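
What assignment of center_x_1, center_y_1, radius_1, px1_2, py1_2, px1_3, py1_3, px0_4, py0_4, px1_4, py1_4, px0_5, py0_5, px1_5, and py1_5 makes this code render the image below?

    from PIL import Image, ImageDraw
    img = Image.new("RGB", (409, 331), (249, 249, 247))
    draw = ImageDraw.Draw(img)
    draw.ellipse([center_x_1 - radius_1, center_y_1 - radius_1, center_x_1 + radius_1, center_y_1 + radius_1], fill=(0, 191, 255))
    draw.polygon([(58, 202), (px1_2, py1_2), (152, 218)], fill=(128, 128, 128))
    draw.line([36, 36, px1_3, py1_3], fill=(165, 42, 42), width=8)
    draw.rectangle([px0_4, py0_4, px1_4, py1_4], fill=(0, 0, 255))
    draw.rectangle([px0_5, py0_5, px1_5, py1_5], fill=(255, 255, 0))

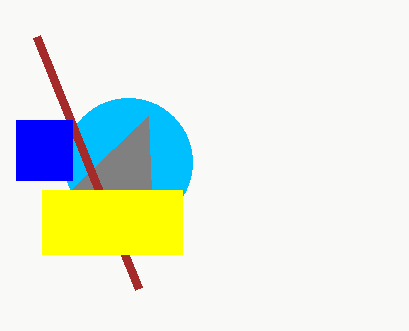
center_x_1 = 128
center_y_1 = 162
radius_1 = 64
px1_2 = 148
py1_2 = 116
px1_3 = 138
py1_3 = 288
px0_4 = 16
py0_4 = 120
px1_4 = 72
py1_4 = 180
px0_5 = 42
py0_5 = 190
px1_5 = 182
py1_5 = 254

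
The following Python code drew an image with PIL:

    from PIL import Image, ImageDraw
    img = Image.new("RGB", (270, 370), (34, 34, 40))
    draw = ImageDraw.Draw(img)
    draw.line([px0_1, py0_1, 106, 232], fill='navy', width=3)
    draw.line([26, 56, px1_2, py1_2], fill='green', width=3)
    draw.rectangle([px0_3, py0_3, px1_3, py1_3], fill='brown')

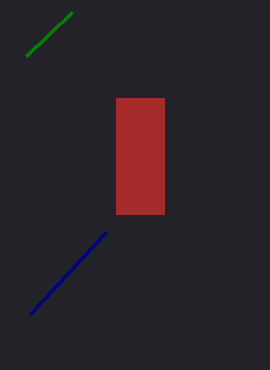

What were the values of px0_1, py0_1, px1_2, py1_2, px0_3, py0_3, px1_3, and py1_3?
px0_1 = 30; py0_1 = 314; px1_2 = 72; py1_2 = 12; px0_3 = 116; py0_3 = 98; px1_3 = 164; py1_3 = 214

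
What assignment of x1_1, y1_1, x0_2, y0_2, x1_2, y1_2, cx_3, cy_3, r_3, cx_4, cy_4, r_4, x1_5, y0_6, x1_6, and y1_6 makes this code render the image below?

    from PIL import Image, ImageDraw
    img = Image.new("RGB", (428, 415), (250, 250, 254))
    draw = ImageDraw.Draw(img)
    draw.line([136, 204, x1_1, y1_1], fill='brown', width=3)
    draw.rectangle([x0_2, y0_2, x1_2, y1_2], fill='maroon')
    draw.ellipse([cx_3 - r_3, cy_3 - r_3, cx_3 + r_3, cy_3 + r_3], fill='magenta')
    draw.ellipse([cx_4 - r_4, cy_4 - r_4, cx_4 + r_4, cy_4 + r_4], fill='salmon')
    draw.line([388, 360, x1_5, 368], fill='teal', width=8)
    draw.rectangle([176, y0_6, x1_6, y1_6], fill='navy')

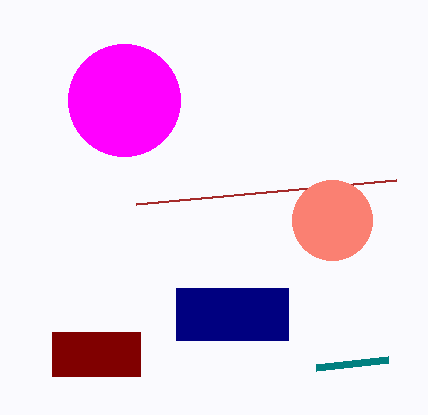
x1_1 = 396
y1_1 = 180
x0_2 = 52
y0_2 = 332
x1_2 = 140
y1_2 = 376
cx_3 = 124
cy_3 = 100
r_3 = 56
cx_4 = 332
cy_4 = 220
r_4 = 40
x1_5 = 316
y0_6 = 288
x1_6 = 288
y1_6 = 340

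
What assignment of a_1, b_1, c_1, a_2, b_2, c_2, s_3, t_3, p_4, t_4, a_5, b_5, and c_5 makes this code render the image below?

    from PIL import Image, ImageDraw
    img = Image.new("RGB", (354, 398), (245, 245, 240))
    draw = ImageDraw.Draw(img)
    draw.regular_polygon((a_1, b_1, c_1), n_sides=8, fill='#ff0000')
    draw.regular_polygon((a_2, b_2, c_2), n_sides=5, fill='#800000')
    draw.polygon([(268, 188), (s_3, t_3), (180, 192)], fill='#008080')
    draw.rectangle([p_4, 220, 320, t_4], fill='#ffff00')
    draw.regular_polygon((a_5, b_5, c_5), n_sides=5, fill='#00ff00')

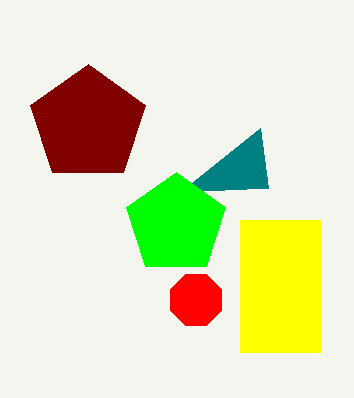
a_1 = 196; b_1 = 300; c_1 = 28; a_2 = 88; b_2 = 124; c_2 = 60; s_3 = 260; t_3 = 128; p_4 = 240; t_4 = 352; a_5 = 176; b_5 = 224; c_5 = 52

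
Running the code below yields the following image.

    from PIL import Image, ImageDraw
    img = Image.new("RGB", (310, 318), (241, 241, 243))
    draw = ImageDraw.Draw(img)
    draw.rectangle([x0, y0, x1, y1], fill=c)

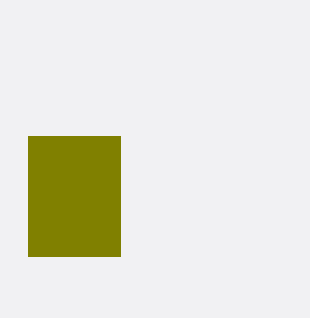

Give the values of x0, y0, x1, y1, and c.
x0 = 28; y0 = 136; x1 = 120; y1 = 256; c = 'olive'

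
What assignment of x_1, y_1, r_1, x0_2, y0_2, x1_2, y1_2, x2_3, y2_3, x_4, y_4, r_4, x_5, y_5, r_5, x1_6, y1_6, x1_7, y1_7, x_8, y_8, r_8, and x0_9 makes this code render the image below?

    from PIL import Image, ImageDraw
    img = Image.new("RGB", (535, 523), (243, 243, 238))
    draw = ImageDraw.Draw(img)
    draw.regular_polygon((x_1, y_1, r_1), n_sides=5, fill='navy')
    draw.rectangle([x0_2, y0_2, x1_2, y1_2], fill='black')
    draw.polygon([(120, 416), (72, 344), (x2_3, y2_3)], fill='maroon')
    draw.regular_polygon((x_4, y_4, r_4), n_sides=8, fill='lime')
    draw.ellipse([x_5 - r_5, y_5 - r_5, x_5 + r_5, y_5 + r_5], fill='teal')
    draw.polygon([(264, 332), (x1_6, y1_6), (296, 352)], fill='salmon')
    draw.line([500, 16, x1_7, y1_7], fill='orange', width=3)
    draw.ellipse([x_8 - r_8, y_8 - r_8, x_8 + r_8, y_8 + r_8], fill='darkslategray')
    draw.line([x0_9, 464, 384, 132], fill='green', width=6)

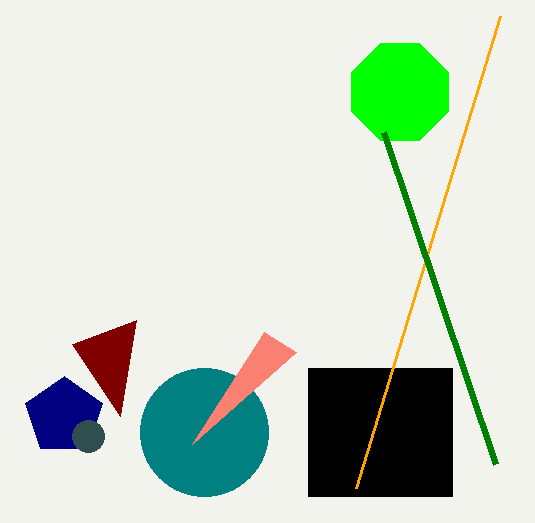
x_1 = 64; y_1 = 416; r_1 = 40; x0_2 = 308; y0_2 = 368; x1_2 = 452; y1_2 = 496; x2_3 = 136; y2_3 = 320; x_4 = 400; y_4 = 92; r_4 = 52; x_5 = 204; y_5 = 432; r_5 = 64; x1_6 = 192; y1_6 = 444; x1_7 = 356; y1_7 = 488; x_8 = 88; y_8 = 436; r_8 = 16; x0_9 = 496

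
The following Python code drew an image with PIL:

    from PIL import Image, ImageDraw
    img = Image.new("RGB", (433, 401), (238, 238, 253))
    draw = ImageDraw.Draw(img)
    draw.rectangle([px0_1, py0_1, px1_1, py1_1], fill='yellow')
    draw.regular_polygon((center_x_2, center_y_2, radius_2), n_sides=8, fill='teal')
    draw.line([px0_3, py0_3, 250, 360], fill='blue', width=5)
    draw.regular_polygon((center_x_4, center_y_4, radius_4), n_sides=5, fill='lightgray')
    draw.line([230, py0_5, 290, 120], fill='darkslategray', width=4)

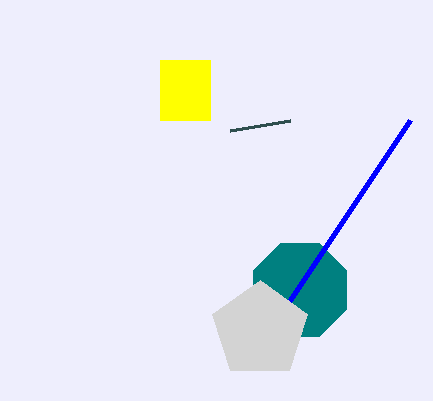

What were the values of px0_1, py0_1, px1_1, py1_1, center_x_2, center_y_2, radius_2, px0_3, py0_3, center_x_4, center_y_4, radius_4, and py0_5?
px0_1 = 160, py0_1 = 60, px1_1 = 210, py1_1 = 120, center_x_2 = 300, center_y_2 = 290, radius_2 = 50, px0_3 = 410, py0_3 = 120, center_x_4 = 260, center_y_4 = 330, radius_4 = 50, py0_5 = 130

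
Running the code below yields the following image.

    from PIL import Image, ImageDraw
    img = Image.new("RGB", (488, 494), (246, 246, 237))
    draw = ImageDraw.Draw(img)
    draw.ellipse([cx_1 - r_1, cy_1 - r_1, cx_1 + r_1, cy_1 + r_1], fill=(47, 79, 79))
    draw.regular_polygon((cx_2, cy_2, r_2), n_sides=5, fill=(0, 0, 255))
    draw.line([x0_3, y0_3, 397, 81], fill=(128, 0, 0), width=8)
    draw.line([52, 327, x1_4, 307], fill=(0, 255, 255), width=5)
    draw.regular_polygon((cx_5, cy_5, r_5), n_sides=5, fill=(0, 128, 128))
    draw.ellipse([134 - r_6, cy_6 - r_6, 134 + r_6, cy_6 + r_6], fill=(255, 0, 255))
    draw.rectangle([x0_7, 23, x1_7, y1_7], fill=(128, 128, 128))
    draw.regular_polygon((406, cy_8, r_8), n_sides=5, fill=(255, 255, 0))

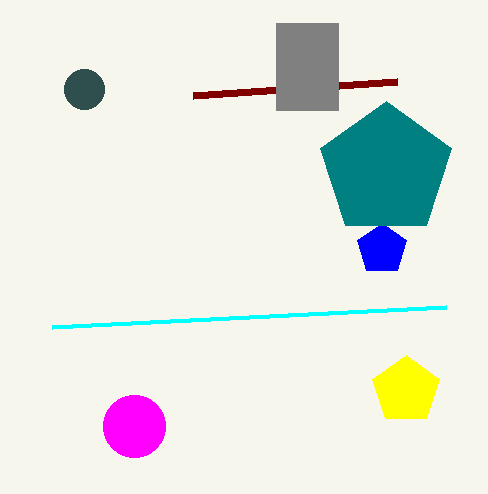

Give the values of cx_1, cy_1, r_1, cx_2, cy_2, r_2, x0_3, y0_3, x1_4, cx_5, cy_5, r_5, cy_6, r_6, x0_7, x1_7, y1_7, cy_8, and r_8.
cx_1 = 84
cy_1 = 89
r_1 = 20
cx_2 = 382
cy_2 = 249
r_2 = 26
x0_3 = 193
y0_3 = 95
x1_4 = 446
cx_5 = 386
cy_5 = 170
r_5 = 69
cy_6 = 426
r_6 = 31
x0_7 = 276
x1_7 = 338
y1_7 = 110
cy_8 = 390
r_8 = 35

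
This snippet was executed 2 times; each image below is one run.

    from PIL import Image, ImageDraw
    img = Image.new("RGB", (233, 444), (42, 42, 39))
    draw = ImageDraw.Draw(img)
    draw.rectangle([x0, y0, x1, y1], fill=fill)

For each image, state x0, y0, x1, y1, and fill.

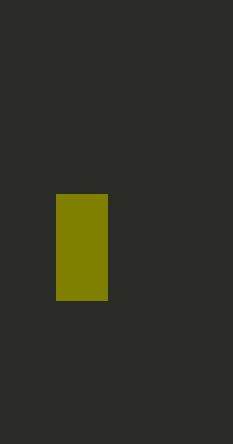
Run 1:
x0 = 56; y0 = 194; x1 = 107; y1 = 300; fill = 'olive'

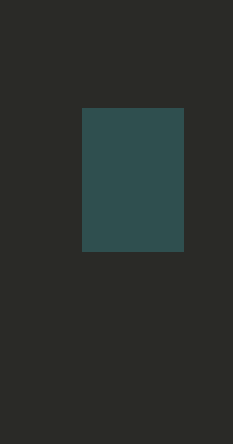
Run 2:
x0 = 82; y0 = 108; x1 = 183; y1 = 251; fill = 'darkslategray'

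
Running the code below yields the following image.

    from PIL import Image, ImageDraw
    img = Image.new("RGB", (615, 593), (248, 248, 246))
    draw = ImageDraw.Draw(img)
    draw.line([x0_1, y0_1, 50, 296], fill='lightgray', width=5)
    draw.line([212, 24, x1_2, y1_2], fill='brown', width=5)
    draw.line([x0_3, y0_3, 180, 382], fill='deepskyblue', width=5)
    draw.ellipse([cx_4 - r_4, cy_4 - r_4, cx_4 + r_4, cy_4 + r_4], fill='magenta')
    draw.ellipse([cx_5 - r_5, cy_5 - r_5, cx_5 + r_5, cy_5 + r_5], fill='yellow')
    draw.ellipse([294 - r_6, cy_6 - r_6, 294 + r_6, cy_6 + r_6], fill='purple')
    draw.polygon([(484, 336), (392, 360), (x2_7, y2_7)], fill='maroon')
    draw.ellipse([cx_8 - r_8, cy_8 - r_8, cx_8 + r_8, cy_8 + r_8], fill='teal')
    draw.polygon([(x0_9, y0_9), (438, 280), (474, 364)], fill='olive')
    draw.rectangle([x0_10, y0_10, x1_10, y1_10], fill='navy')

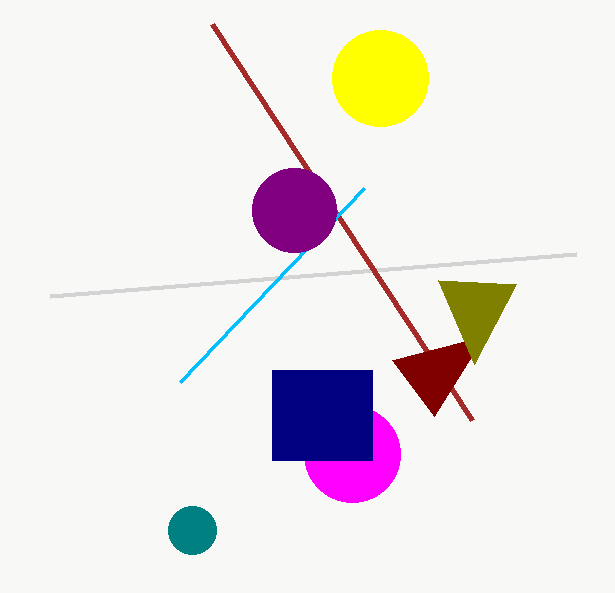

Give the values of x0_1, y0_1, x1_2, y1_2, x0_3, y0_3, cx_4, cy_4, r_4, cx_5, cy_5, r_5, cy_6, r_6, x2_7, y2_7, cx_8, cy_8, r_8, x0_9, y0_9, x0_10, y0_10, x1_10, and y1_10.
x0_1 = 576
y0_1 = 254
x1_2 = 472
y1_2 = 420
x0_3 = 364
y0_3 = 188
cx_4 = 352
cy_4 = 454
r_4 = 48
cx_5 = 380
cy_5 = 78
r_5 = 48
cy_6 = 210
r_6 = 42
x2_7 = 434
y2_7 = 416
cx_8 = 192
cy_8 = 530
r_8 = 24
x0_9 = 516
y0_9 = 284
x0_10 = 272
y0_10 = 370
x1_10 = 372
y1_10 = 460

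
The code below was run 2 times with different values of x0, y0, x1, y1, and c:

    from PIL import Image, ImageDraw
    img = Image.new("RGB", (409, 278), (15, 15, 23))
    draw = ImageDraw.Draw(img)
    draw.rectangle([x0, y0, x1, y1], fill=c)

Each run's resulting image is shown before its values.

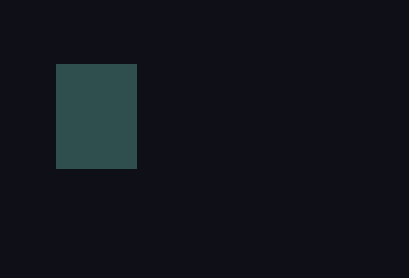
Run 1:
x0 = 56
y0 = 64
x1 = 136
y1 = 168
c = 'darkslategray'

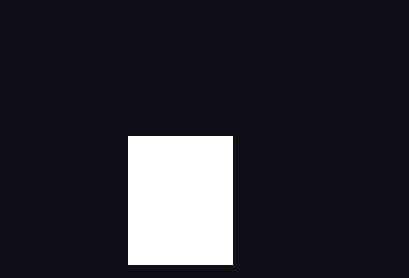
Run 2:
x0 = 128
y0 = 136
x1 = 232
y1 = 264
c = 'white'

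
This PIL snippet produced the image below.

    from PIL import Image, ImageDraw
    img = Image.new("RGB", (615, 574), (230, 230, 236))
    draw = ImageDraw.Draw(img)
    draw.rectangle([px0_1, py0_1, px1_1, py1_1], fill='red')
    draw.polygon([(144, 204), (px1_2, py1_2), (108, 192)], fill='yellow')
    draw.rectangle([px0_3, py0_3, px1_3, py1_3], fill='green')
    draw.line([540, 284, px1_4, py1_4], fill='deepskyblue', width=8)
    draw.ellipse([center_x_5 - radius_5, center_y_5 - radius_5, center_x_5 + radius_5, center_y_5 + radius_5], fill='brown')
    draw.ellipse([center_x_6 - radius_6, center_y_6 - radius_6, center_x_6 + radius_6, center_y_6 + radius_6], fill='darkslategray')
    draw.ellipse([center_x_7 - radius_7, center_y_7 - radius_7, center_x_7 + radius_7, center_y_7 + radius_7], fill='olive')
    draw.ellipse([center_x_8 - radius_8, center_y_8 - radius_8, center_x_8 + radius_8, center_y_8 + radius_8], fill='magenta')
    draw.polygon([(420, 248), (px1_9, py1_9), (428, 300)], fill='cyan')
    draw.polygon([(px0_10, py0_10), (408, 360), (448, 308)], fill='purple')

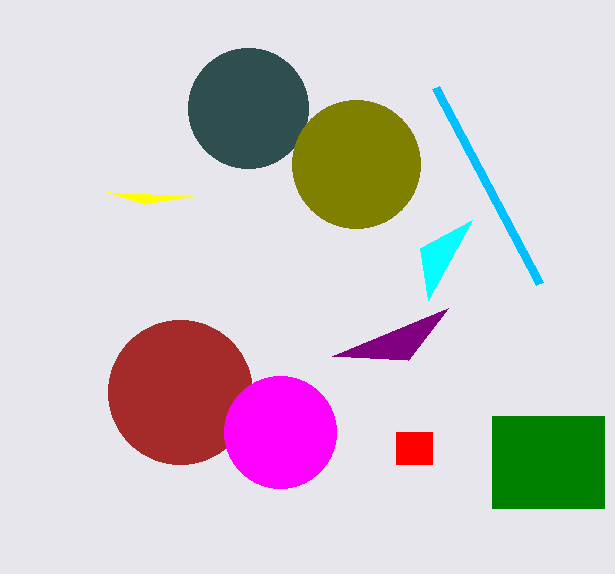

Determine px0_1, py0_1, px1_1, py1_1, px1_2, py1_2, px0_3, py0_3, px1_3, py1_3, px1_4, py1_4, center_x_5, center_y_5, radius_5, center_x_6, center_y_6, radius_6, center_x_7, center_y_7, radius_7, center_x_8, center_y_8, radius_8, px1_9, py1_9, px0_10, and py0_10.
px0_1 = 396; py0_1 = 432; px1_1 = 432; py1_1 = 464; px1_2 = 192; py1_2 = 196; px0_3 = 492; py0_3 = 416; px1_3 = 604; py1_3 = 508; px1_4 = 436; py1_4 = 88; center_x_5 = 180; center_y_5 = 392; radius_5 = 72; center_x_6 = 248; center_y_6 = 108; radius_6 = 60; center_x_7 = 356; center_y_7 = 164; radius_7 = 64; center_x_8 = 280; center_y_8 = 432; radius_8 = 56; px1_9 = 472; py1_9 = 220; px0_10 = 332; py0_10 = 356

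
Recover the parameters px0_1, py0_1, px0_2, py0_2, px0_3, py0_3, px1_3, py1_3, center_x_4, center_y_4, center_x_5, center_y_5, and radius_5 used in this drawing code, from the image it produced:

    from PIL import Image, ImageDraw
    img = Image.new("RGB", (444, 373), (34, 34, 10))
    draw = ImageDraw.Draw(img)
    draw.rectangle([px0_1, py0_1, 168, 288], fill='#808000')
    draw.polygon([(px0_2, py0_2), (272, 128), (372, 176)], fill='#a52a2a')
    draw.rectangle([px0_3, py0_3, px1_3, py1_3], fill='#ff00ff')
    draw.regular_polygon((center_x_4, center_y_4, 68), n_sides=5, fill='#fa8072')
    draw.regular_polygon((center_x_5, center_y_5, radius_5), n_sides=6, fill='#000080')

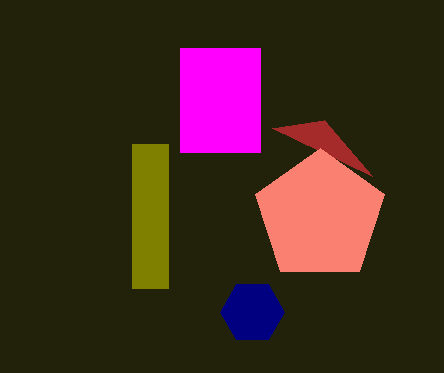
px0_1 = 132; py0_1 = 144; px0_2 = 324; py0_2 = 120; px0_3 = 180; py0_3 = 48; px1_3 = 260; py1_3 = 152; center_x_4 = 320; center_y_4 = 216; center_x_5 = 252; center_y_5 = 312; radius_5 = 32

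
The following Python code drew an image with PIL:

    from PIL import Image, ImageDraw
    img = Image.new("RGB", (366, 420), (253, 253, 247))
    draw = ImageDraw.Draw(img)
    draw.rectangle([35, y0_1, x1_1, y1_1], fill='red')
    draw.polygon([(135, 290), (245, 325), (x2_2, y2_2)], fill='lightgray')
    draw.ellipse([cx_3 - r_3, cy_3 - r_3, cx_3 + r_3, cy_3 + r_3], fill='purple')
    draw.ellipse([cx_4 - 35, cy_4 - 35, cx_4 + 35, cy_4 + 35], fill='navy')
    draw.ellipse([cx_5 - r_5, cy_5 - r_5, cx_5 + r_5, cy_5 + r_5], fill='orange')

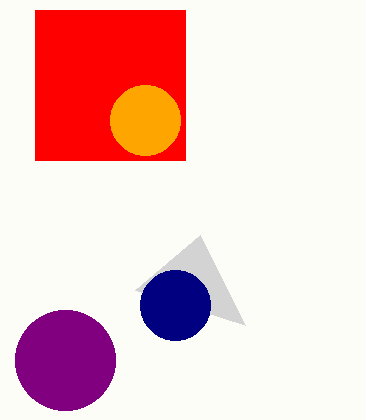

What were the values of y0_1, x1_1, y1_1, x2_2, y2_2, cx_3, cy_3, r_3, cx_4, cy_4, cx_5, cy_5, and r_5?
y0_1 = 10; x1_1 = 185; y1_1 = 160; x2_2 = 200; y2_2 = 235; cx_3 = 65; cy_3 = 360; r_3 = 50; cx_4 = 175; cy_4 = 305; cx_5 = 145; cy_5 = 120; r_5 = 35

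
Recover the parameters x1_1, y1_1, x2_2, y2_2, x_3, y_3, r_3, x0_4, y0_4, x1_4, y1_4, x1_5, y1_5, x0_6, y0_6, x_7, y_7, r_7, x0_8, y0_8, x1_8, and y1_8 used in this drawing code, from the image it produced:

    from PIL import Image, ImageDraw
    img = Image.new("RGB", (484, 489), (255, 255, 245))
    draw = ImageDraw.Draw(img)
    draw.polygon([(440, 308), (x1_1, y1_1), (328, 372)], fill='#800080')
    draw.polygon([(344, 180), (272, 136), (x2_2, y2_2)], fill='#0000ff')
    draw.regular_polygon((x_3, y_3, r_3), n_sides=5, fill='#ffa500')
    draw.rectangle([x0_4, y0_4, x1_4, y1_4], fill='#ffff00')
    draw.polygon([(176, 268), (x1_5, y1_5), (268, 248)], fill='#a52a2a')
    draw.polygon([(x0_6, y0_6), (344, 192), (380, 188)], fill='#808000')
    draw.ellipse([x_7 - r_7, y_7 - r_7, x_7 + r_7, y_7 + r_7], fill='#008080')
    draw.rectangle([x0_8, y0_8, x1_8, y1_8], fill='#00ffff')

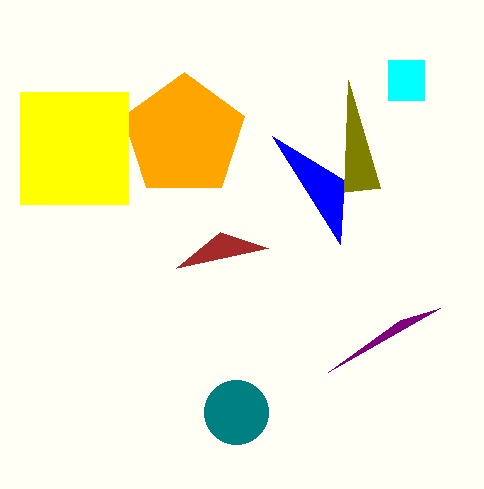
x1_1 = 400, y1_1 = 320, x2_2 = 340, y2_2 = 244, x_3 = 184, y_3 = 136, r_3 = 64, x0_4 = 20, y0_4 = 92, x1_4 = 128, y1_4 = 204, x1_5 = 220, y1_5 = 232, x0_6 = 348, y0_6 = 80, x_7 = 236, y_7 = 412, r_7 = 32, x0_8 = 388, y0_8 = 60, x1_8 = 424, y1_8 = 100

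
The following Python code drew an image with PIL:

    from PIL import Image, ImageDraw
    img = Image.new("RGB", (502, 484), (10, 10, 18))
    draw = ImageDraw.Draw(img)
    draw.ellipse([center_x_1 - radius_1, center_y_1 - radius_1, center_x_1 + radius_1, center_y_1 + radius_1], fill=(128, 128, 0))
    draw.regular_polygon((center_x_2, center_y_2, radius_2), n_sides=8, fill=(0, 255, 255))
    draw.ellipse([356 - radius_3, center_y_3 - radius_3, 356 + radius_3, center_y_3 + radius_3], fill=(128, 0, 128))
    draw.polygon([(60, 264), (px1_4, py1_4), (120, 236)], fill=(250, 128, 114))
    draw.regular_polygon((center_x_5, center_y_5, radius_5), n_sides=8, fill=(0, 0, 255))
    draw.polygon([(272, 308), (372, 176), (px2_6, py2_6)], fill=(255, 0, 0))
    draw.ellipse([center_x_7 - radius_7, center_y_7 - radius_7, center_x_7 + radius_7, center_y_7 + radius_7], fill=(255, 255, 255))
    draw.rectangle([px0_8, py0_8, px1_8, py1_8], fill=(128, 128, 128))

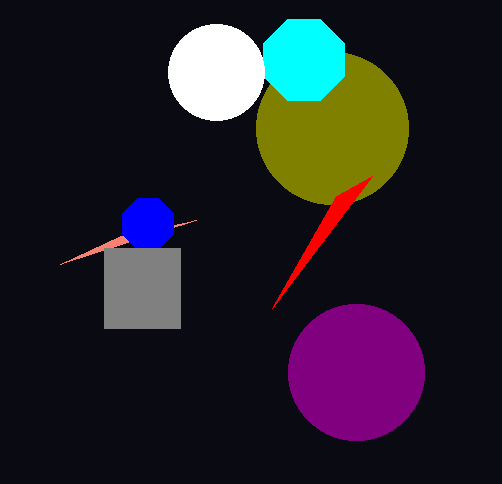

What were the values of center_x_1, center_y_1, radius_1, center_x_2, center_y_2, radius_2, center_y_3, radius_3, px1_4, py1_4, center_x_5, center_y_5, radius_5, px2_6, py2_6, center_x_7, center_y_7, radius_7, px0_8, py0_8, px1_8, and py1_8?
center_x_1 = 332, center_y_1 = 128, radius_1 = 76, center_x_2 = 304, center_y_2 = 60, radius_2 = 44, center_y_3 = 372, radius_3 = 68, px1_4 = 196, py1_4 = 220, center_x_5 = 148, center_y_5 = 224, radius_5 = 28, px2_6 = 336, py2_6 = 196, center_x_7 = 216, center_y_7 = 72, radius_7 = 48, px0_8 = 104, py0_8 = 248, px1_8 = 180, py1_8 = 328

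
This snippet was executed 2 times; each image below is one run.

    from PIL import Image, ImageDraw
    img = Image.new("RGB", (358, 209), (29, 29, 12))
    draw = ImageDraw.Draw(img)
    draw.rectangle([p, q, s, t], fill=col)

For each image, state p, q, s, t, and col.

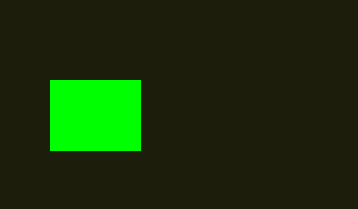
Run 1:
p = 50
q = 80
s = 140
t = 150
col = 'lime'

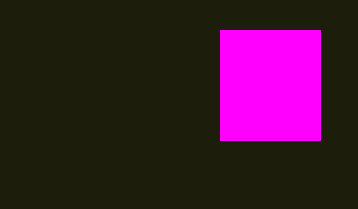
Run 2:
p = 220, q = 30, s = 320, t = 140, col = 'magenta'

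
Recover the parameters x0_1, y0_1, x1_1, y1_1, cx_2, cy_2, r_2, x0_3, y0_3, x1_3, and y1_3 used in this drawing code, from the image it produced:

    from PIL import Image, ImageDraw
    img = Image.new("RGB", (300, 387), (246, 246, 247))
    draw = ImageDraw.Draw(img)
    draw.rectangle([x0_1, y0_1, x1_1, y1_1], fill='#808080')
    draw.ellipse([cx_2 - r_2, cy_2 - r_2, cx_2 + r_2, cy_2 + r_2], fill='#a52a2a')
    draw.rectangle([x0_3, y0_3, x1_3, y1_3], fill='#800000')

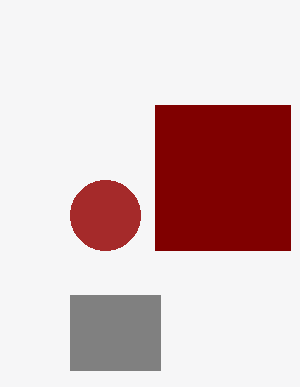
x0_1 = 70; y0_1 = 295; x1_1 = 160; y1_1 = 370; cx_2 = 105; cy_2 = 215; r_2 = 35; x0_3 = 155; y0_3 = 105; x1_3 = 290; y1_3 = 250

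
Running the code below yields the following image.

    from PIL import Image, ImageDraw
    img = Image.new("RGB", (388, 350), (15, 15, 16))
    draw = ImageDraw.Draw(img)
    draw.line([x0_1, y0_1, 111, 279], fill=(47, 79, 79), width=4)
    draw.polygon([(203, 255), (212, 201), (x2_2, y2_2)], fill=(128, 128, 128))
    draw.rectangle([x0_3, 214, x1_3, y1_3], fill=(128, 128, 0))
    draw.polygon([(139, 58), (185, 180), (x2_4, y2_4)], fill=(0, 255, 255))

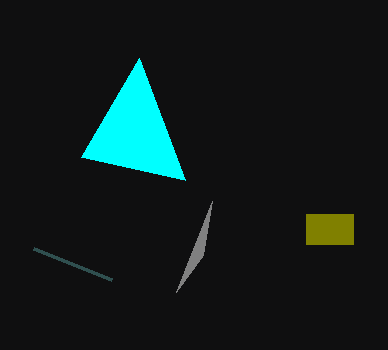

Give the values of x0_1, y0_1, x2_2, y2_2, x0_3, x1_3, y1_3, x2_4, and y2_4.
x0_1 = 33, y0_1 = 248, x2_2 = 176, y2_2 = 292, x0_3 = 306, x1_3 = 353, y1_3 = 244, x2_4 = 81, y2_4 = 157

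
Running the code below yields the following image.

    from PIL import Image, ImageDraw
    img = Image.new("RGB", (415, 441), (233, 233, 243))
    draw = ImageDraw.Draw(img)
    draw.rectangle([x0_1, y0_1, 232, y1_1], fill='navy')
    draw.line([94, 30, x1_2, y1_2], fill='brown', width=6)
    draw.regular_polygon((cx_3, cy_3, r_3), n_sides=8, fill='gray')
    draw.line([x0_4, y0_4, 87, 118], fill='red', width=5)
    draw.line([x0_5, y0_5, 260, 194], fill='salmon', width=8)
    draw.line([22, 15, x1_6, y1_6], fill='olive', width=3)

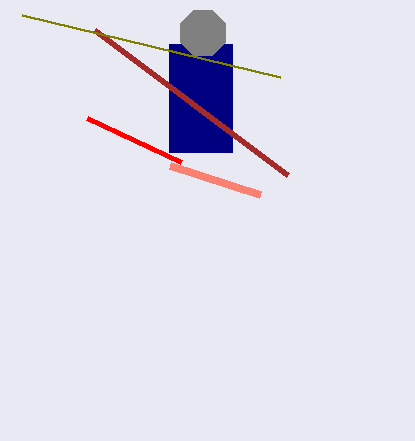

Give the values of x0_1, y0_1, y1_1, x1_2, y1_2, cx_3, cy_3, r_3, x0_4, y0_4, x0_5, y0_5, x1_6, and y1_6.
x0_1 = 169; y0_1 = 44; y1_1 = 152; x1_2 = 287; y1_2 = 175; cx_3 = 203; cy_3 = 33; r_3 = 24; x0_4 = 181; y0_4 = 162; x0_5 = 170; y0_5 = 165; x1_6 = 280; y1_6 = 77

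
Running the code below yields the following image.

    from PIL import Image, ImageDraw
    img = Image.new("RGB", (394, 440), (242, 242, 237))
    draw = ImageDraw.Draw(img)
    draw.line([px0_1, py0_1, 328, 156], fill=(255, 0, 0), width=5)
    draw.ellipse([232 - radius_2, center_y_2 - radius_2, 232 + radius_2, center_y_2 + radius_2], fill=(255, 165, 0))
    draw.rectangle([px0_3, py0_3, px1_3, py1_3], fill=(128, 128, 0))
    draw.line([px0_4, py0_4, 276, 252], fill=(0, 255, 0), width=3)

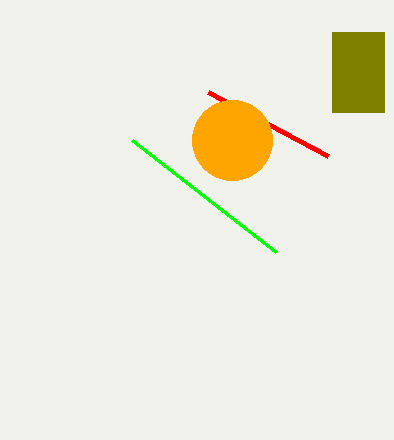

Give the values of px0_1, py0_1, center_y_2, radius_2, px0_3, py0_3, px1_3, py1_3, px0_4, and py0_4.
px0_1 = 208
py0_1 = 92
center_y_2 = 140
radius_2 = 40
px0_3 = 332
py0_3 = 32
px1_3 = 384
py1_3 = 112
px0_4 = 132
py0_4 = 140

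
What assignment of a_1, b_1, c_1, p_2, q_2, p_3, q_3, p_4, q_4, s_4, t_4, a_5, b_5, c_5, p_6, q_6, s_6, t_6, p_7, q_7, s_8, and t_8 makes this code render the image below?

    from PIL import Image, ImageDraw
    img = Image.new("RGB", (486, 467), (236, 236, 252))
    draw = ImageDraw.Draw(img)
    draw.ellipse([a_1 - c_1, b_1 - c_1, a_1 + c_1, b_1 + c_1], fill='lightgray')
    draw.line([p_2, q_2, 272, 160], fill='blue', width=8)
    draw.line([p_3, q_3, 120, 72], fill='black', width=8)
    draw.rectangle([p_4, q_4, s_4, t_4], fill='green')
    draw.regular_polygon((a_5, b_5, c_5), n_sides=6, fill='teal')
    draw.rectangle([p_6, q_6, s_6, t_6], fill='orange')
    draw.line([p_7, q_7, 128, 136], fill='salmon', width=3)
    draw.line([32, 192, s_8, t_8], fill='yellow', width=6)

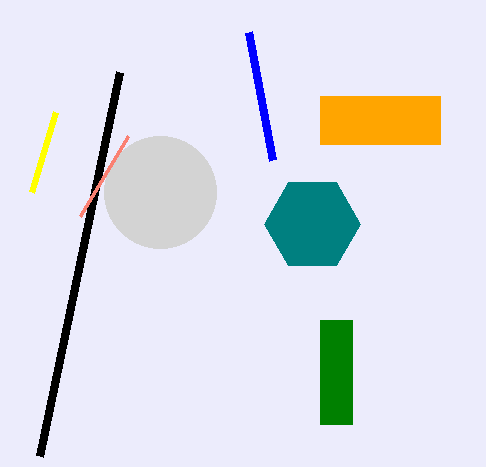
a_1 = 160
b_1 = 192
c_1 = 56
p_2 = 248
q_2 = 32
p_3 = 40
q_3 = 456
p_4 = 320
q_4 = 320
s_4 = 352
t_4 = 424
a_5 = 312
b_5 = 224
c_5 = 48
p_6 = 320
q_6 = 96
s_6 = 440
t_6 = 144
p_7 = 80
q_7 = 216
s_8 = 56
t_8 = 112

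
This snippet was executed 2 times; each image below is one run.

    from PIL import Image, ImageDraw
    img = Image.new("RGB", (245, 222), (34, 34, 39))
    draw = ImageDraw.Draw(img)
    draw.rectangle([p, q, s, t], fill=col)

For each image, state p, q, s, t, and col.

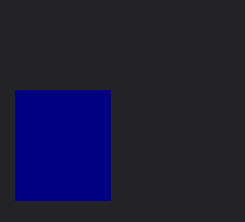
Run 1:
p = 15; q = 90; s = 110; t = 200; col = 'navy'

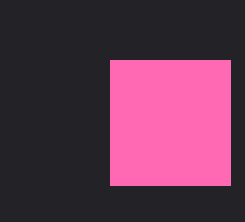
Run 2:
p = 110; q = 60; s = 230; t = 185; col = 'hotpink'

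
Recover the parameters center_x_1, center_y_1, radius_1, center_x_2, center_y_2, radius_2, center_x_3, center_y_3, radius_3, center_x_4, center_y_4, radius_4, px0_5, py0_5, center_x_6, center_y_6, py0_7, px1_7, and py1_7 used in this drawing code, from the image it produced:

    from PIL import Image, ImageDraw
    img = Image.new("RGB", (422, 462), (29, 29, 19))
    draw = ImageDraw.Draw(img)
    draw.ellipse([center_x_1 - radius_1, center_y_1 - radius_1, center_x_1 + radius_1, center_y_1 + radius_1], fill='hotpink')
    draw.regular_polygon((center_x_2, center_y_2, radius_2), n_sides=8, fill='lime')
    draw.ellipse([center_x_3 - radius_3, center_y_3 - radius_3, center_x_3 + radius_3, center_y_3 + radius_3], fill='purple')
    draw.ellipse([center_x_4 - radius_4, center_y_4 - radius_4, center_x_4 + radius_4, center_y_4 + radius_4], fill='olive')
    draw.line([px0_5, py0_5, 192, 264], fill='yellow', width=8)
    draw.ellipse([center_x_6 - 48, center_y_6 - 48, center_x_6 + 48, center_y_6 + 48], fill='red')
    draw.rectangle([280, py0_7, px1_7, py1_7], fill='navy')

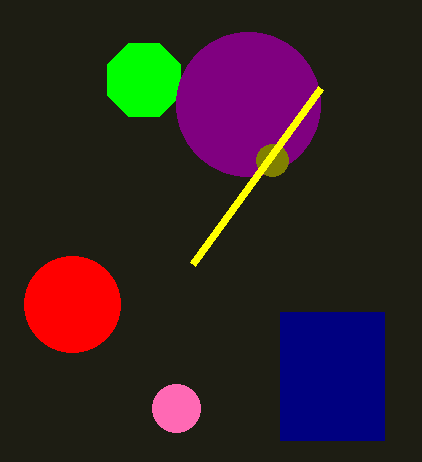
center_x_1 = 176; center_y_1 = 408; radius_1 = 24; center_x_2 = 144; center_y_2 = 80; radius_2 = 40; center_x_3 = 248; center_y_3 = 104; radius_3 = 72; center_x_4 = 272; center_y_4 = 160; radius_4 = 16; px0_5 = 320; py0_5 = 88; center_x_6 = 72; center_y_6 = 304; py0_7 = 312; px1_7 = 384; py1_7 = 440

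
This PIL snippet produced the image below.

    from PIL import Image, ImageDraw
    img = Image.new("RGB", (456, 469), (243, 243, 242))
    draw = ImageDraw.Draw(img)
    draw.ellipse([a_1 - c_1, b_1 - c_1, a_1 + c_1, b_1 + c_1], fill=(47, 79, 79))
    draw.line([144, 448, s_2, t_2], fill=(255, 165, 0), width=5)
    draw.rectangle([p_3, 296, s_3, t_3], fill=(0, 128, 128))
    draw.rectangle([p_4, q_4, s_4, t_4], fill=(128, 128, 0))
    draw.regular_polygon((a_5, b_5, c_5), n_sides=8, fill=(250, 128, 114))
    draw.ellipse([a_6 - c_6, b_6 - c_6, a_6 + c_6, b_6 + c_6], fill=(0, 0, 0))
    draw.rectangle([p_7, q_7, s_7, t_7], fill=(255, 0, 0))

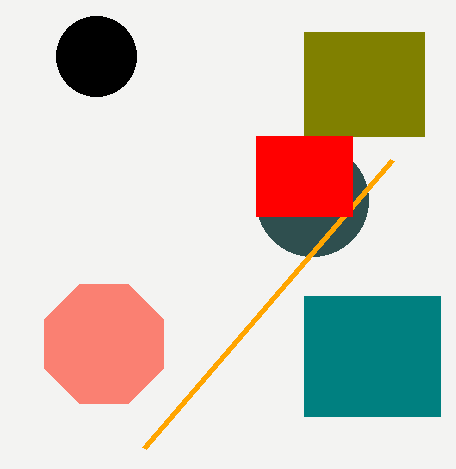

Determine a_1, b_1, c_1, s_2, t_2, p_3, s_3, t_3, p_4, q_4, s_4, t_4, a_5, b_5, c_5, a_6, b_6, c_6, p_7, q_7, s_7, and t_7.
a_1 = 312
b_1 = 200
c_1 = 56
s_2 = 392
t_2 = 160
p_3 = 304
s_3 = 440
t_3 = 416
p_4 = 304
q_4 = 32
s_4 = 424
t_4 = 136
a_5 = 104
b_5 = 344
c_5 = 64
a_6 = 96
b_6 = 56
c_6 = 40
p_7 = 256
q_7 = 136
s_7 = 352
t_7 = 216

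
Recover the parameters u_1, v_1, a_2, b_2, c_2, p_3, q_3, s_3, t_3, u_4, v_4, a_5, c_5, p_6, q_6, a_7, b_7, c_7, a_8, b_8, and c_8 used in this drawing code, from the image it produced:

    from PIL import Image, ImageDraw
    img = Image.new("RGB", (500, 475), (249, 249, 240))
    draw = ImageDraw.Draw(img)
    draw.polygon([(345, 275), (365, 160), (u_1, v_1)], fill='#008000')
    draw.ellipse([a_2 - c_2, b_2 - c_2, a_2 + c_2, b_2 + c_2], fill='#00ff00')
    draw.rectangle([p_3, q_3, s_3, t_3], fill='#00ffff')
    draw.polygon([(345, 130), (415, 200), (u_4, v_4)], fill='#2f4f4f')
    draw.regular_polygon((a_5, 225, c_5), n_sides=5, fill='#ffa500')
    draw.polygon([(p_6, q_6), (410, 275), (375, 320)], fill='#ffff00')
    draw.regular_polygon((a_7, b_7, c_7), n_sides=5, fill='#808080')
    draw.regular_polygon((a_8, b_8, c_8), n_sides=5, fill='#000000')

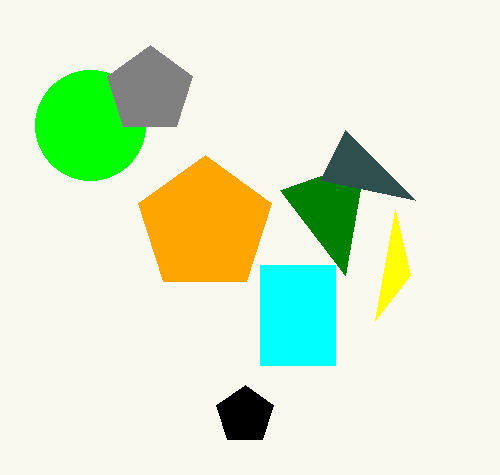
u_1 = 280
v_1 = 190
a_2 = 90
b_2 = 125
c_2 = 55
p_3 = 260
q_3 = 265
s_3 = 335
t_3 = 365
u_4 = 320
v_4 = 180
a_5 = 205
c_5 = 70
p_6 = 395
q_6 = 210
a_7 = 150
b_7 = 90
c_7 = 45
a_8 = 245
b_8 = 415
c_8 = 30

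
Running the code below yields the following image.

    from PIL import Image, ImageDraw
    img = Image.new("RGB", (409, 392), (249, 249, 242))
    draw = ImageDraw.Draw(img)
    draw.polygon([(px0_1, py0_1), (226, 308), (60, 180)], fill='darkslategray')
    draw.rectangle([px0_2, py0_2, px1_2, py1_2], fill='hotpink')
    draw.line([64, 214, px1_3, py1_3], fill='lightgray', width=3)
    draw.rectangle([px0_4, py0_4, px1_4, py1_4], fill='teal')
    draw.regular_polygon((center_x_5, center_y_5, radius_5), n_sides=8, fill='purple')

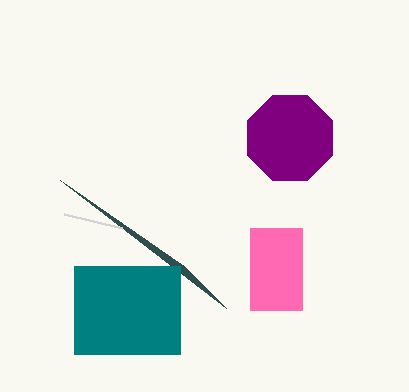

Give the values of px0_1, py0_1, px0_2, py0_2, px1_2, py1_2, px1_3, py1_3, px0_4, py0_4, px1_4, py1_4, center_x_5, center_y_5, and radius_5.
px0_1 = 184
py0_1 = 266
px0_2 = 250
py0_2 = 228
px1_2 = 302
py1_2 = 310
px1_3 = 122
py1_3 = 228
px0_4 = 74
py0_4 = 266
px1_4 = 180
py1_4 = 354
center_x_5 = 290
center_y_5 = 138
radius_5 = 46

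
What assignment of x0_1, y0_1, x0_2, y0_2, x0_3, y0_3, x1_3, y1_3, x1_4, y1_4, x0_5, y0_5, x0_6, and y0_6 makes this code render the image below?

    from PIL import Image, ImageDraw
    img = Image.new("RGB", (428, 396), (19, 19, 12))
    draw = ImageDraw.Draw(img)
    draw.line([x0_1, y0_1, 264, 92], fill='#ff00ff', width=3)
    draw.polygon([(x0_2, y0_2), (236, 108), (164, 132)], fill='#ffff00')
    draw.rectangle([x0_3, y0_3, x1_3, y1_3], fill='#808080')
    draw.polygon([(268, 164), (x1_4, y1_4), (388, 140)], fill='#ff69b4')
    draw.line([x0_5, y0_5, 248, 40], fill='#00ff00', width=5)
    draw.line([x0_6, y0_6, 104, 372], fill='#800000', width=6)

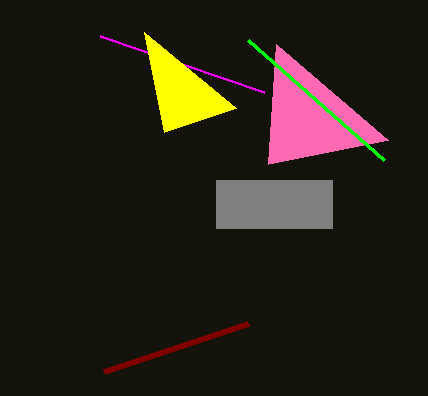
x0_1 = 100
y0_1 = 36
x0_2 = 144
y0_2 = 32
x0_3 = 216
y0_3 = 180
x1_3 = 332
y1_3 = 228
x1_4 = 276
y1_4 = 44
x0_5 = 384
y0_5 = 160
x0_6 = 248
y0_6 = 324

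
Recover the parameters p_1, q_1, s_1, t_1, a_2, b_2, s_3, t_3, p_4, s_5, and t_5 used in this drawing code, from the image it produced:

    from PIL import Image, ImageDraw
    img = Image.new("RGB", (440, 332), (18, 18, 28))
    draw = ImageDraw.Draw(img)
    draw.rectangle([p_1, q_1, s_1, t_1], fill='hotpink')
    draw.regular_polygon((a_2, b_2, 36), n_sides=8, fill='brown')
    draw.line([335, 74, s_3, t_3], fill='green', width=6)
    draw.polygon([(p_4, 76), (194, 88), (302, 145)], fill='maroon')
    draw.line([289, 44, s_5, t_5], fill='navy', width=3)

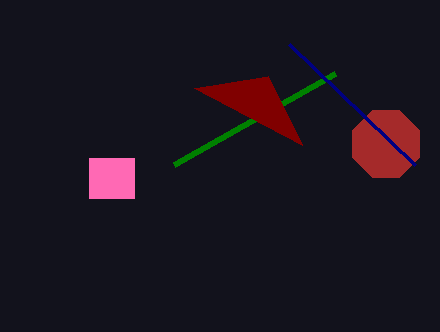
p_1 = 89; q_1 = 158; s_1 = 134; t_1 = 198; a_2 = 386; b_2 = 144; s_3 = 174; t_3 = 165; p_4 = 268; s_5 = 415; t_5 = 165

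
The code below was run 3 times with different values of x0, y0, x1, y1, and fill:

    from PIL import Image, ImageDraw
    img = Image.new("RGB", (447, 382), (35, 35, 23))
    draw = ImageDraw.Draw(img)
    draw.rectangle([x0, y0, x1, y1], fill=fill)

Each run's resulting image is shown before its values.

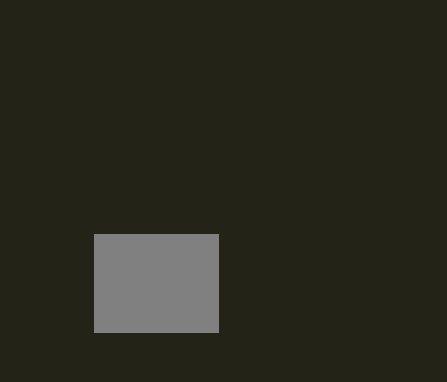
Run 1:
x0 = 94; y0 = 234; x1 = 218; y1 = 332; fill = 'gray'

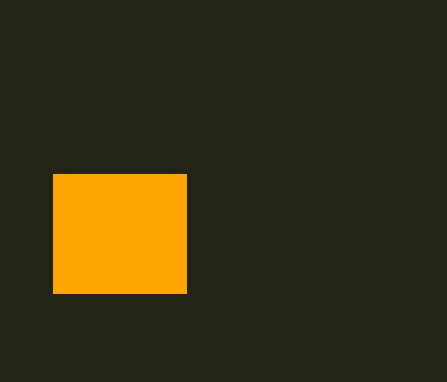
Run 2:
x0 = 53, y0 = 174, x1 = 186, y1 = 293, fill = 'orange'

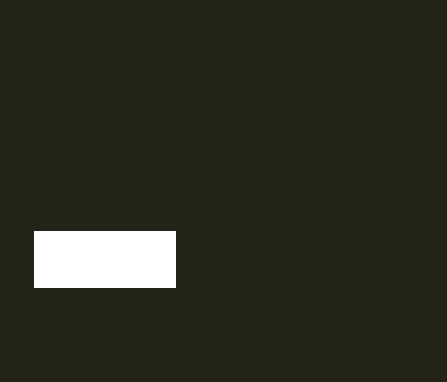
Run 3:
x0 = 34
y0 = 231
x1 = 175
y1 = 287
fill = 'white'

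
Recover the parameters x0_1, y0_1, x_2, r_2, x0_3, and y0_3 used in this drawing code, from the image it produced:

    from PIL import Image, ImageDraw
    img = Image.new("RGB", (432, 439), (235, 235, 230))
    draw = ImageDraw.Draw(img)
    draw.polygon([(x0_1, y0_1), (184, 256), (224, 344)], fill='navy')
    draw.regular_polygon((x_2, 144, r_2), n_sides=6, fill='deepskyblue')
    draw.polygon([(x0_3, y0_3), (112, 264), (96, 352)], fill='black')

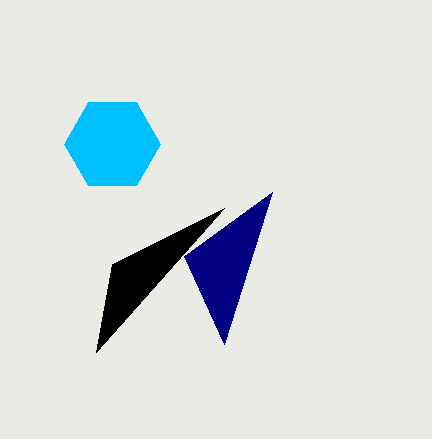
x0_1 = 272
y0_1 = 192
x_2 = 112
r_2 = 48
x0_3 = 224
y0_3 = 208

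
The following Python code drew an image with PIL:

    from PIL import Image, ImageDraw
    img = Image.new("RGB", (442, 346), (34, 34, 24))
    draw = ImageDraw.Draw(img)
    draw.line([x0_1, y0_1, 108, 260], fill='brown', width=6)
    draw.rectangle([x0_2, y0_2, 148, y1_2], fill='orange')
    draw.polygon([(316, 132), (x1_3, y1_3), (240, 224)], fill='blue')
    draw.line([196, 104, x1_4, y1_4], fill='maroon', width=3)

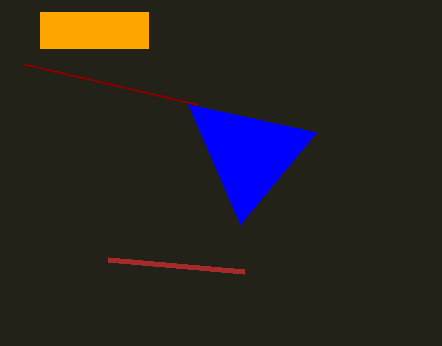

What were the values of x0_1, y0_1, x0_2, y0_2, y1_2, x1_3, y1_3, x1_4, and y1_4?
x0_1 = 244, y0_1 = 272, x0_2 = 40, y0_2 = 12, y1_2 = 48, x1_3 = 188, y1_3 = 104, x1_4 = 24, y1_4 = 64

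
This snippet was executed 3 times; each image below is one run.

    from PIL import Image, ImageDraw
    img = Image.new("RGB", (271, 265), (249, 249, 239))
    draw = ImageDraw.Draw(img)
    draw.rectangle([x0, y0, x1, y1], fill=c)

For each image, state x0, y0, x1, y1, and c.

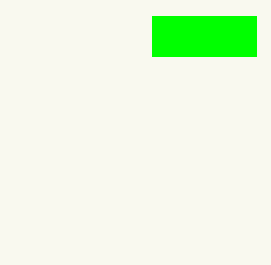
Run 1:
x0 = 152
y0 = 16
x1 = 256
y1 = 56
c = 'lime'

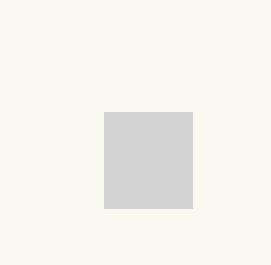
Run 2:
x0 = 104, y0 = 112, x1 = 192, y1 = 208, c = 'lightgray'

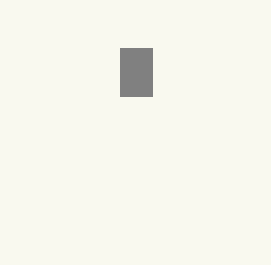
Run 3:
x0 = 120
y0 = 48
x1 = 152
y1 = 96
c = 'gray'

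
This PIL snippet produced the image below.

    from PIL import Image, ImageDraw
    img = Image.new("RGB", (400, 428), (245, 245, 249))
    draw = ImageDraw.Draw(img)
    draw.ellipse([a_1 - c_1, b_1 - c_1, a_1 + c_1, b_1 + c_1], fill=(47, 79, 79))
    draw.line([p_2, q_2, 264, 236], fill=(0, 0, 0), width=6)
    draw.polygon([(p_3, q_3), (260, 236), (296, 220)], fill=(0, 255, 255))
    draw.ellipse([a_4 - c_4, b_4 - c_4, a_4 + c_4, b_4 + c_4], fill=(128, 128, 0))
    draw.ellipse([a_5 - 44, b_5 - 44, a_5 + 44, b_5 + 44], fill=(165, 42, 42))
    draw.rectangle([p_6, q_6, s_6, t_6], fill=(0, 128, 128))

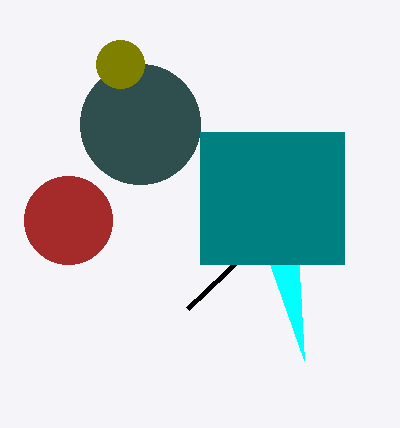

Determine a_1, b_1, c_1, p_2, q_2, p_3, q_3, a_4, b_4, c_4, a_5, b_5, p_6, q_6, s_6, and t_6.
a_1 = 140; b_1 = 124; c_1 = 60; p_2 = 188; q_2 = 308; p_3 = 304; q_3 = 360; a_4 = 120; b_4 = 64; c_4 = 24; a_5 = 68; b_5 = 220; p_6 = 200; q_6 = 132; s_6 = 344; t_6 = 264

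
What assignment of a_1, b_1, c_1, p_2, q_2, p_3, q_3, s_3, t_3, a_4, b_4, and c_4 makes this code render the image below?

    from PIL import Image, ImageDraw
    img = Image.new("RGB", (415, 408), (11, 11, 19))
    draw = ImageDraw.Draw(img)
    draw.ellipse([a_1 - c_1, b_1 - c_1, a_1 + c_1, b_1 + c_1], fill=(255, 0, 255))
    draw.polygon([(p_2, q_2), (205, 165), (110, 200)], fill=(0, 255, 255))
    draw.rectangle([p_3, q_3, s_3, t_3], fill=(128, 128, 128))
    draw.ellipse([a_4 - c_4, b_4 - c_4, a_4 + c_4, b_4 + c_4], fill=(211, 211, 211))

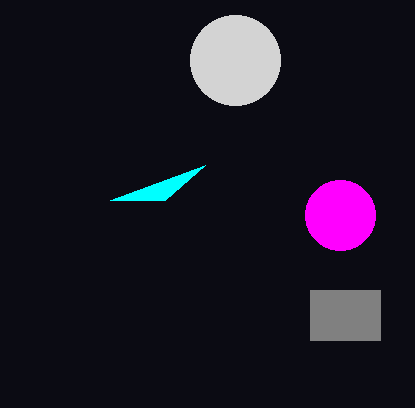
a_1 = 340
b_1 = 215
c_1 = 35
p_2 = 165
q_2 = 200
p_3 = 310
q_3 = 290
s_3 = 380
t_3 = 340
a_4 = 235
b_4 = 60
c_4 = 45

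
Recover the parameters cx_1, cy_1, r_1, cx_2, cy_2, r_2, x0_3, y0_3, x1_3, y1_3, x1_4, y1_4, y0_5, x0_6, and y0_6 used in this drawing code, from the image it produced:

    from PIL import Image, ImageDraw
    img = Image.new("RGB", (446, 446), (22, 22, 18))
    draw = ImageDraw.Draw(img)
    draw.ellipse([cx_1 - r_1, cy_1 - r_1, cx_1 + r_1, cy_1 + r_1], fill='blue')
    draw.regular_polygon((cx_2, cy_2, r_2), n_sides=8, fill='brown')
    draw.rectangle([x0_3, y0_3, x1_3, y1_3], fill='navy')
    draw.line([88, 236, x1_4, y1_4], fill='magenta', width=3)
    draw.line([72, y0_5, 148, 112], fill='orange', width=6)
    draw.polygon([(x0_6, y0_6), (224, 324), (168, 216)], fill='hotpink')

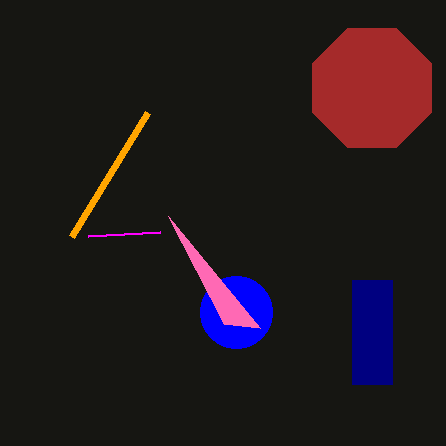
cx_1 = 236
cy_1 = 312
r_1 = 36
cx_2 = 372
cy_2 = 88
r_2 = 64
x0_3 = 352
y0_3 = 280
x1_3 = 392
y1_3 = 384
x1_4 = 160
y1_4 = 232
y0_5 = 236
x0_6 = 260
y0_6 = 328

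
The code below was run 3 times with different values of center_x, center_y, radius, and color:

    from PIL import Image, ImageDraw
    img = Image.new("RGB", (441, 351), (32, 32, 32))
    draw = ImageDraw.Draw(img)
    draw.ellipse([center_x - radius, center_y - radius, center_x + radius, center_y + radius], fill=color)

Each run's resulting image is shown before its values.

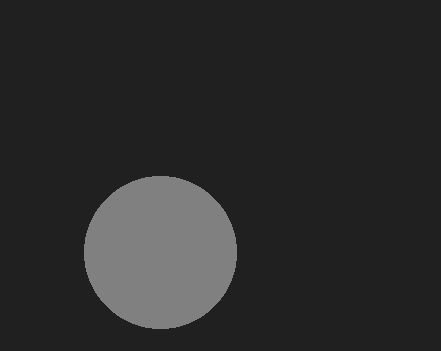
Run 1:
center_x = 160; center_y = 252; radius = 76; color = 'gray'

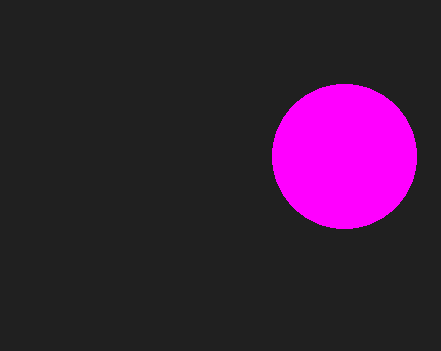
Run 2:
center_x = 344
center_y = 156
radius = 72
color = 'magenta'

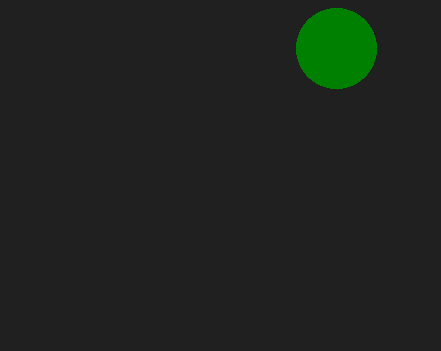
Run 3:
center_x = 336
center_y = 48
radius = 40
color = 'green'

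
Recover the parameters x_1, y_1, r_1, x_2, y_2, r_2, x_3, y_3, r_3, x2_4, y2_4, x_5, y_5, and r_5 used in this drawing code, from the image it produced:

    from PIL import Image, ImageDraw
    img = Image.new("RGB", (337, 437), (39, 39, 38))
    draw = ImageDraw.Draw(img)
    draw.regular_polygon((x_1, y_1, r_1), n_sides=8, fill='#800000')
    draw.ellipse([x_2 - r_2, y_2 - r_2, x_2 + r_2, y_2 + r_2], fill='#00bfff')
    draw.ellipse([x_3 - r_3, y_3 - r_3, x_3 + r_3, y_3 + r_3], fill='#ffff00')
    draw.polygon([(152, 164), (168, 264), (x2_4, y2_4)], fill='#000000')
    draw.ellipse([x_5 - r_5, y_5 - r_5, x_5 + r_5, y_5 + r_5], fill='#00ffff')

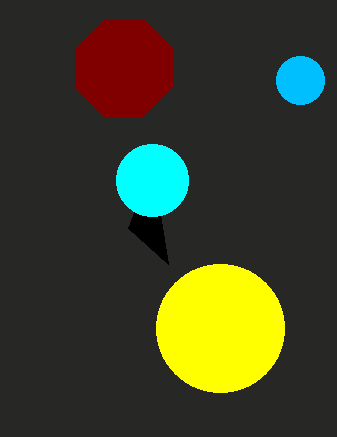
x_1 = 124, y_1 = 68, r_1 = 52, x_2 = 300, y_2 = 80, r_2 = 24, x_3 = 220, y_3 = 328, r_3 = 64, x2_4 = 128, y2_4 = 228, x_5 = 152, y_5 = 180, r_5 = 36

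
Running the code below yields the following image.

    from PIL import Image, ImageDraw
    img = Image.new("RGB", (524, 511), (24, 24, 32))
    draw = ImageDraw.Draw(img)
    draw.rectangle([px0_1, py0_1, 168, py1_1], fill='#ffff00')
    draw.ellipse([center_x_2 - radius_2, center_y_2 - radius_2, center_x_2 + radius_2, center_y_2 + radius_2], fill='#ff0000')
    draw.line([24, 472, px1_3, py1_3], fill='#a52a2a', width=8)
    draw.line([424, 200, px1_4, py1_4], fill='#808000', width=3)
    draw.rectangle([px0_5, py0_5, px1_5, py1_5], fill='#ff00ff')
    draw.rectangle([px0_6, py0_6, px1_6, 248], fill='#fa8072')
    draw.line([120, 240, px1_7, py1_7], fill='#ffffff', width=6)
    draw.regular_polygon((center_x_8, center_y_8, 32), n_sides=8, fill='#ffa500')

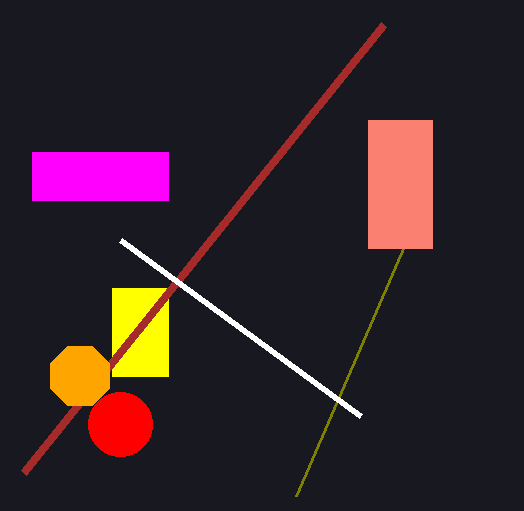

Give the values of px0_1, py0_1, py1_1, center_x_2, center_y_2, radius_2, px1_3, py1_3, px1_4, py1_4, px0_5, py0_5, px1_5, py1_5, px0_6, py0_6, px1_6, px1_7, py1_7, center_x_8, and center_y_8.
px0_1 = 112; py0_1 = 288; py1_1 = 376; center_x_2 = 120; center_y_2 = 424; radius_2 = 32; px1_3 = 384; py1_3 = 24; px1_4 = 296; py1_4 = 496; px0_5 = 32; py0_5 = 152; px1_5 = 168; py1_5 = 200; px0_6 = 368; py0_6 = 120; px1_6 = 432; px1_7 = 360; py1_7 = 416; center_x_8 = 80; center_y_8 = 376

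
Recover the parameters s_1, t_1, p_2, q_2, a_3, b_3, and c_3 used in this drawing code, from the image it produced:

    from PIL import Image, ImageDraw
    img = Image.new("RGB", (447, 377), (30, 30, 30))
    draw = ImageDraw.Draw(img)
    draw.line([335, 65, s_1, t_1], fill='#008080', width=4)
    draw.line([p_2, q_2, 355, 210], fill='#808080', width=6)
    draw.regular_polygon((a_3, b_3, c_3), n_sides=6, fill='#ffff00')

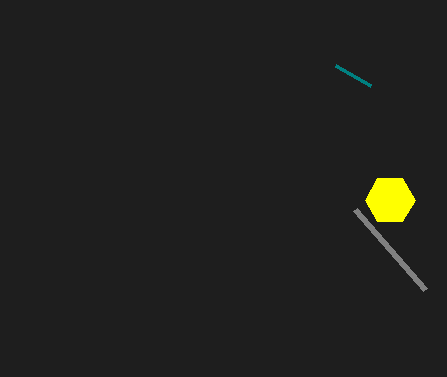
s_1 = 370; t_1 = 85; p_2 = 425; q_2 = 290; a_3 = 390; b_3 = 200; c_3 = 25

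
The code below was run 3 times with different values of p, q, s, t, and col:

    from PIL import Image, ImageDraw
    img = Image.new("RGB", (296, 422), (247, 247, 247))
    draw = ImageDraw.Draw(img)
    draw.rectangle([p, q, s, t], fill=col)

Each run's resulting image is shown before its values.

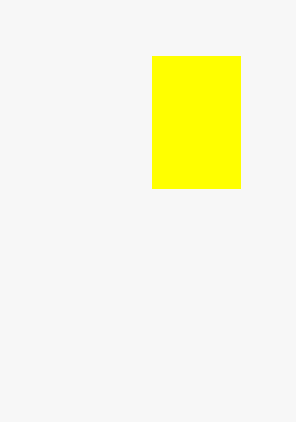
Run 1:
p = 152, q = 56, s = 240, t = 188, col = 'yellow'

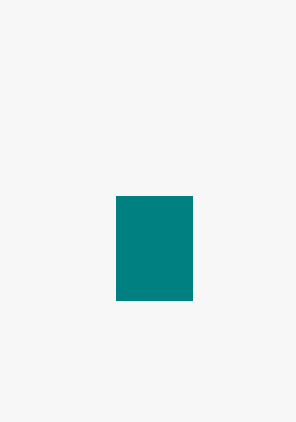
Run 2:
p = 116; q = 196; s = 192; t = 300; col = 'teal'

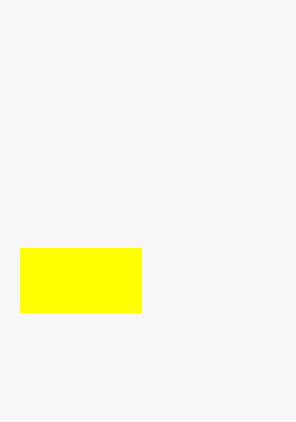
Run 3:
p = 20, q = 248, s = 140, t = 312, col = 'yellow'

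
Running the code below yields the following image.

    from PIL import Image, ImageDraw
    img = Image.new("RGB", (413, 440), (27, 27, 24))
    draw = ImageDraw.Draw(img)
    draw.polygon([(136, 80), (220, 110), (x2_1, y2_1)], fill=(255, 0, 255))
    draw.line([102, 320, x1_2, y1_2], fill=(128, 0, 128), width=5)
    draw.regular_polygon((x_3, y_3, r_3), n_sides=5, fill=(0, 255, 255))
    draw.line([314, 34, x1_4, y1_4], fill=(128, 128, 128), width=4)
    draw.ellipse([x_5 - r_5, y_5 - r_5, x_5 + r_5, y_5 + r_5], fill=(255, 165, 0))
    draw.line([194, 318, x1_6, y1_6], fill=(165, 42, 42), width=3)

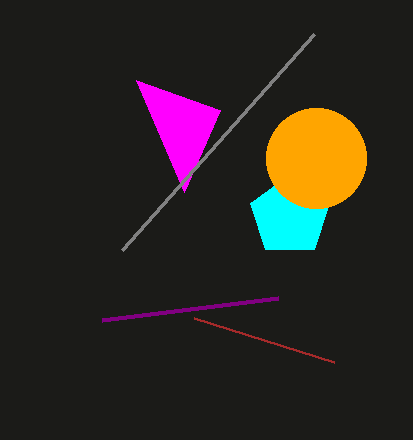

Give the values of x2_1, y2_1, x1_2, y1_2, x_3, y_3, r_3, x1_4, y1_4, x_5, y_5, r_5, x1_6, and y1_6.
x2_1 = 184, y2_1 = 192, x1_2 = 278, y1_2 = 298, x_3 = 290, y_3 = 216, r_3 = 42, x1_4 = 122, y1_4 = 250, x_5 = 316, y_5 = 158, r_5 = 50, x1_6 = 334, y1_6 = 362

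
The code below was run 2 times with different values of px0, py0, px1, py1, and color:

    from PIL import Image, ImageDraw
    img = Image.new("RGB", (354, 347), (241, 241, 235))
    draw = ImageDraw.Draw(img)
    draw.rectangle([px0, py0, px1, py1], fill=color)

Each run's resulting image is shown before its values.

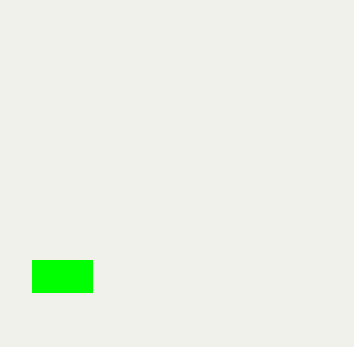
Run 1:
px0 = 32; py0 = 260; px1 = 92; py1 = 292; color = 'lime'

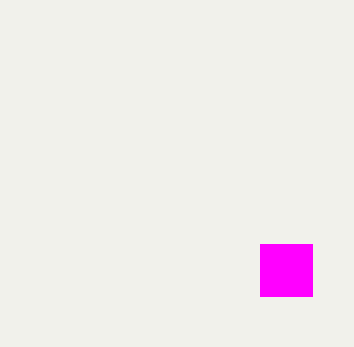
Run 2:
px0 = 260
py0 = 244
px1 = 312
py1 = 296
color = 'magenta'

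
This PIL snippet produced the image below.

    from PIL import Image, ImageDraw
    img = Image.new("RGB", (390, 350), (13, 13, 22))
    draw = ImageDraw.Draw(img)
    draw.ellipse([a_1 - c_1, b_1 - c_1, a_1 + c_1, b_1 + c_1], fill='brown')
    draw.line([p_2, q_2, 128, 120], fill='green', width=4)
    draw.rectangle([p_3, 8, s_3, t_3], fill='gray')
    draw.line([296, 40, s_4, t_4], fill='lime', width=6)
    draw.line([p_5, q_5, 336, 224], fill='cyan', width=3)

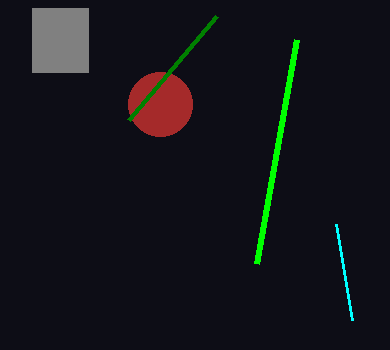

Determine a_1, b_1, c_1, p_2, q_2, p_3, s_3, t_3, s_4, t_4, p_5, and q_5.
a_1 = 160; b_1 = 104; c_1 = 32; p_2 = 216; q_2 = 16; p_3 = 32; s_3 = 88; t_3 = 72; s_4 = 256; t_4 = 264; p_5 = 352; q_5 = 320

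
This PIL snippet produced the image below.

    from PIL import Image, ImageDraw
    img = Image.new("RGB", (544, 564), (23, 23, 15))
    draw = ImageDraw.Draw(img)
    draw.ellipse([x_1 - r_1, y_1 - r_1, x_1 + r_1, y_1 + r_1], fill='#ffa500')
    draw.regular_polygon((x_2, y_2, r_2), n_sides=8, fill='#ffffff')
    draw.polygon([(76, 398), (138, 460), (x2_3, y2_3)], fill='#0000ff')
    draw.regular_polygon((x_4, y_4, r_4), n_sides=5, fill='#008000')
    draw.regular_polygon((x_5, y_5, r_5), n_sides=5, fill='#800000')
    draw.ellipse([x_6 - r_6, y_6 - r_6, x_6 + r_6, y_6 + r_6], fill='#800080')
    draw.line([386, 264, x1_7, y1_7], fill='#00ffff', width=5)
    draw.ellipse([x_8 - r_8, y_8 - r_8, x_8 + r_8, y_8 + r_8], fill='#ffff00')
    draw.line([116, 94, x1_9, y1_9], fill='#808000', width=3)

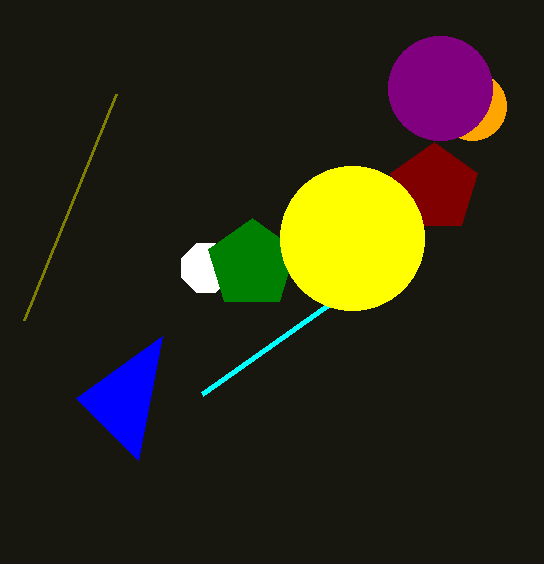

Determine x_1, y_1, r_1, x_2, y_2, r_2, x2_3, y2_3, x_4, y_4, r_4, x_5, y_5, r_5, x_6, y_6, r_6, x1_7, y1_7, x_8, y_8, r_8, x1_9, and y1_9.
x_1 = 472; y_1 = 106; r_1 = 34; x_2 = 206; y_2 = 268; r_2 = 26; x2_3 = 162; y2_3 = 336; x_4 = 252; y_4 = 264; r_4 = 46; x_5 = 434; y_5 = 188; r_5 = 46; x_6 = 440; y_6 = 88; r_6 = 52; x1_7 = 202; y1_7 = 394; x_8 = 352; y_8 = 238; r_8 = 72; x1_9 = 24; y1_9 = 320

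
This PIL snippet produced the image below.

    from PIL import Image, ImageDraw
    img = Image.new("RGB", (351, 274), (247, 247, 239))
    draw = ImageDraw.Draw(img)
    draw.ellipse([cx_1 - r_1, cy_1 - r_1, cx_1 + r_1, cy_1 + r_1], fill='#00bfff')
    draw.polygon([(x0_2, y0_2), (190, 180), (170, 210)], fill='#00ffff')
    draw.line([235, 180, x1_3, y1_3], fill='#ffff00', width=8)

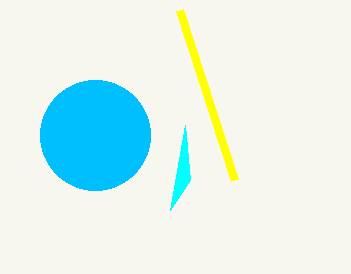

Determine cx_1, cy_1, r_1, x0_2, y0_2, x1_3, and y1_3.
cx_1 = 95; cy_1 = 135; r_1 = 55; x0_2 = 185; y0_2 = 125; x1_3 = 180; y1_3 = 10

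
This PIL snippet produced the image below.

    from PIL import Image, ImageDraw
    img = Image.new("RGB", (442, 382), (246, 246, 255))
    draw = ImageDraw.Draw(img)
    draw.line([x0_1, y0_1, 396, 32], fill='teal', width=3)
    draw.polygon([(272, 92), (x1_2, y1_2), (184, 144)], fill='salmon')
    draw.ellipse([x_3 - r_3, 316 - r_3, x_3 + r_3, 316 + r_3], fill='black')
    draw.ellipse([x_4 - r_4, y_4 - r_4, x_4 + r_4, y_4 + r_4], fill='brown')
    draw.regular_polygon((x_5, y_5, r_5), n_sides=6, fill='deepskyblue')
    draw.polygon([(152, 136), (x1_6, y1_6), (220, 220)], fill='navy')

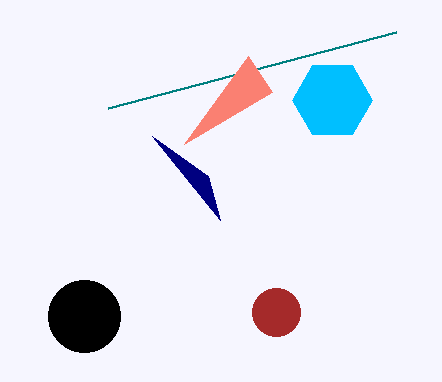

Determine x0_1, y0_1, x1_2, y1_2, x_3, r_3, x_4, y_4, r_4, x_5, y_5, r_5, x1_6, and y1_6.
x0_1 = 108
y0_1 = 108
x1_2 = 248
y1_2 = 56
x_3 = 84
r_3 = 36
x_4 = 276
y_4 = 312
r_4 = 24
x_5 = 332
y_5 = 100
r_5 = 40
x1_6 = 208
y1_6 = 176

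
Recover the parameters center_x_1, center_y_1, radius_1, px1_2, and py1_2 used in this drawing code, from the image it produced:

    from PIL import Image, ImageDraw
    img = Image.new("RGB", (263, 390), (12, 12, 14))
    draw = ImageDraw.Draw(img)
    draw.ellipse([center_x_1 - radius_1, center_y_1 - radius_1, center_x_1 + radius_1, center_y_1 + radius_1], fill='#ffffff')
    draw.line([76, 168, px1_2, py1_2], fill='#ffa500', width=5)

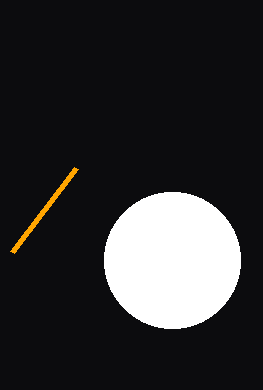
center_x_1 = 172, center_y_1 = 260, radius_1 = 68, px1_2 = 12, py1_2 = 252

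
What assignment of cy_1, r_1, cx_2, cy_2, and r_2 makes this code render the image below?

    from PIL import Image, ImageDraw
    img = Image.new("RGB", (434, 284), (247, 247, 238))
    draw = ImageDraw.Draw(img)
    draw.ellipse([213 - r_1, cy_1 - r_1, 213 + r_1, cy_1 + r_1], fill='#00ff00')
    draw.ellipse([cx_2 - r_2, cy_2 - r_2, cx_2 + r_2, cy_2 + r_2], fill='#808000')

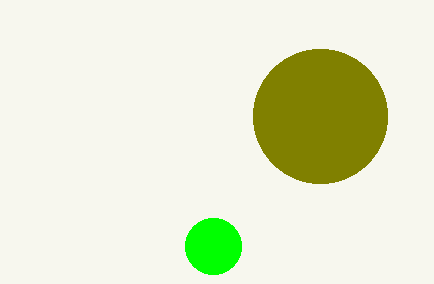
cy_1 = 246; r_1 = 28; cx_2 = 320; cy_2 = 116; r_2 = 67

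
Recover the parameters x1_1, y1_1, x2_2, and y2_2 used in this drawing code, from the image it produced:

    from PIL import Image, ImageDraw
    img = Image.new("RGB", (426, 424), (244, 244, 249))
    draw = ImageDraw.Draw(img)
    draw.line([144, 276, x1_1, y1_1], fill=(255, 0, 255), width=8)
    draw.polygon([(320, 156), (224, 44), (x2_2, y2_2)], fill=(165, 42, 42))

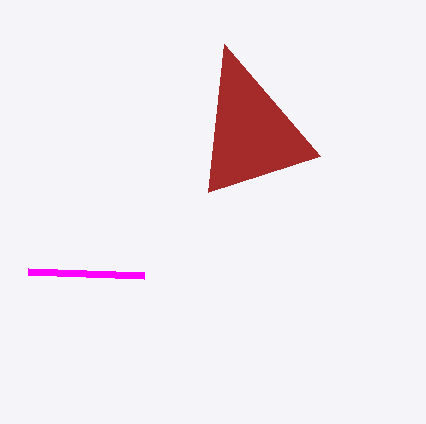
x1_1 = 28
y1_1 = 272
x2_2 = 208
y2_2 = 192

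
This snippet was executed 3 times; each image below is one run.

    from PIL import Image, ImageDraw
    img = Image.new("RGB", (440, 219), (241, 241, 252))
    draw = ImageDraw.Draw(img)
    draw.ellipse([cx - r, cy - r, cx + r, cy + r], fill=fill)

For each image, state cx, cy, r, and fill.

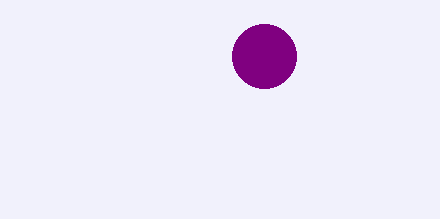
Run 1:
cx = 264, cy = 56, r = 32, fill = 'purple'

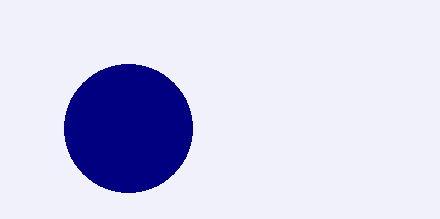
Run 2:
cx = 128
cy = 128
r = 64
fill = 'navy'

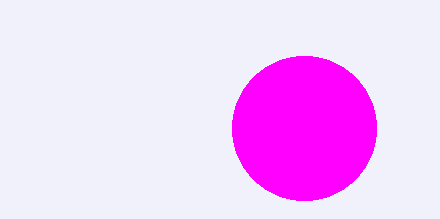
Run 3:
cx = 304; cy = 128; r = 72; fill = 'magenta'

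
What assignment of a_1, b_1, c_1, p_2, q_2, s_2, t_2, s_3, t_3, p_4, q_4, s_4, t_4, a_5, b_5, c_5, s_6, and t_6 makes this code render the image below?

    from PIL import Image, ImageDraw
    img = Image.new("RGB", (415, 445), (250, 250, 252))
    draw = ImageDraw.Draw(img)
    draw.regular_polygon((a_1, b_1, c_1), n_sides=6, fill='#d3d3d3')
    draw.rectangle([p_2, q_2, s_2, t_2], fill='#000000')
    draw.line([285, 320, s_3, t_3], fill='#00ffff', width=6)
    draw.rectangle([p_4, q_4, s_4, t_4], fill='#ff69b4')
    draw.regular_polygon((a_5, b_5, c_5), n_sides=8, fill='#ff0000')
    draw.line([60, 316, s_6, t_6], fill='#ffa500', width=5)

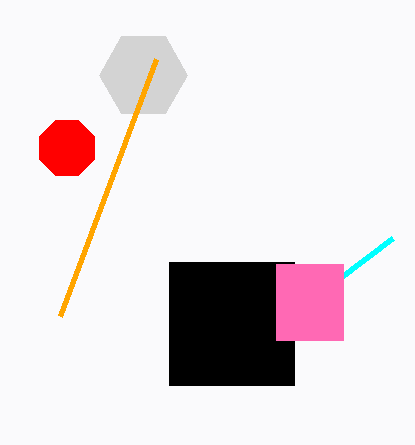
a_1 = 143
b_1 = 75
c_1 = 44
p_2 = 169
q_2 = 262
s_2 = 294
t_2 = 385
s_3 = 393
t_3 = 238
p_4 = 276
q_4 = 264
s_4 = 343
t_4 = 340
a_5 = 67
b_5 = 148
c_5 = 30
s_6 = 156
t_6 = 59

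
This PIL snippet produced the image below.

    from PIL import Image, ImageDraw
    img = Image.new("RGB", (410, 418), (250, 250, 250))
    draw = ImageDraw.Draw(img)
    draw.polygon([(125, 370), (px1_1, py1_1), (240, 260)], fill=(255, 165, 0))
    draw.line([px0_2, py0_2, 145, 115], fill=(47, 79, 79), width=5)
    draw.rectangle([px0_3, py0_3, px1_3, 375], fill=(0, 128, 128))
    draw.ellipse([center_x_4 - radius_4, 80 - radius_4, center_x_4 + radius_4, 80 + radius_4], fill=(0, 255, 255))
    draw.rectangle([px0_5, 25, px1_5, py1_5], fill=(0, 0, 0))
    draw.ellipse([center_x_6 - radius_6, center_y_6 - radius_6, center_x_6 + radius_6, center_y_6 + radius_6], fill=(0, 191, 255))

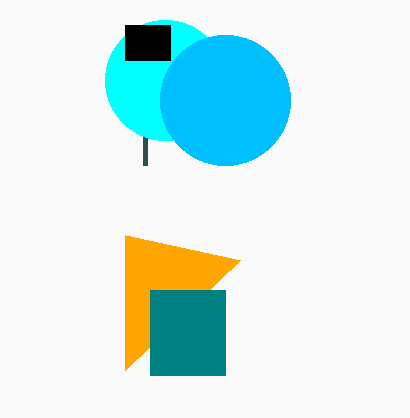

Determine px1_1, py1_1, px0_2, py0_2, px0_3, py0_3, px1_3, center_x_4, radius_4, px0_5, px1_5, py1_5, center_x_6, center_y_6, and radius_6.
px1_1 = 125
py1_1 = 235
px0_2 = 145
py0_2 = 165
px0_3 = 150
py0_3 = 290
px1_3 = 225
center_x_4 = 165
radius_4 = 60
px0_5 = 125
px1_5 = 170
py1_5 = 60
center_x_6 = 225
center_y_6 = 100
radius_6 = 65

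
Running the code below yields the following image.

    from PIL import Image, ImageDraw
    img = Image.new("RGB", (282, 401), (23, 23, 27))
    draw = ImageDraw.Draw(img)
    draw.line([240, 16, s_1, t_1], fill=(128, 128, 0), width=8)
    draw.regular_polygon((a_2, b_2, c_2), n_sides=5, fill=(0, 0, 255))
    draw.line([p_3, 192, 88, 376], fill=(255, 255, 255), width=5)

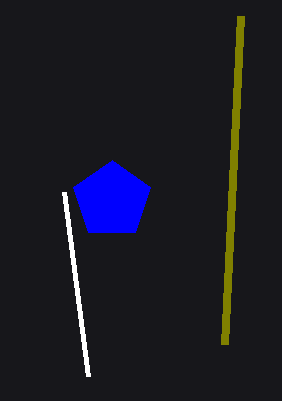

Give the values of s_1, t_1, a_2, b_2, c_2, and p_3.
s_1 = 224
t_1 = 344
a_2 = 112
b_2 = 200
c_2 = 40
p_3 = 64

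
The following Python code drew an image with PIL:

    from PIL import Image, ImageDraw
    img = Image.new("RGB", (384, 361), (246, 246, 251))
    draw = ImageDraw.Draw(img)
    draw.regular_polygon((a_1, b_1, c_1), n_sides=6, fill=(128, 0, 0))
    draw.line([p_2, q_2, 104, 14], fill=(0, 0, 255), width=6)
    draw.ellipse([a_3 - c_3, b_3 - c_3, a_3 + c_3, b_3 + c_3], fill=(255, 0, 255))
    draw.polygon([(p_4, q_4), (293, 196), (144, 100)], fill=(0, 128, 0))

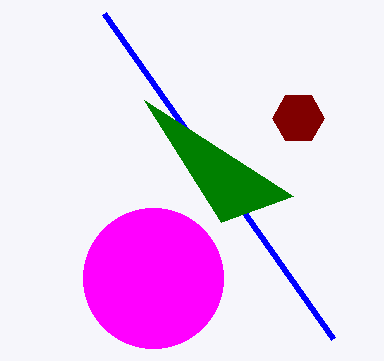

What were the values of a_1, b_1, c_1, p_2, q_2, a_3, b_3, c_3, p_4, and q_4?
a_1 = 298; b_1 = 118; c_1 = 26; p_2 = 333; q_2 = 339; a_3 = 153; b_3 = 278; c_3 = 70; p_4 = 221; q_4 = 222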